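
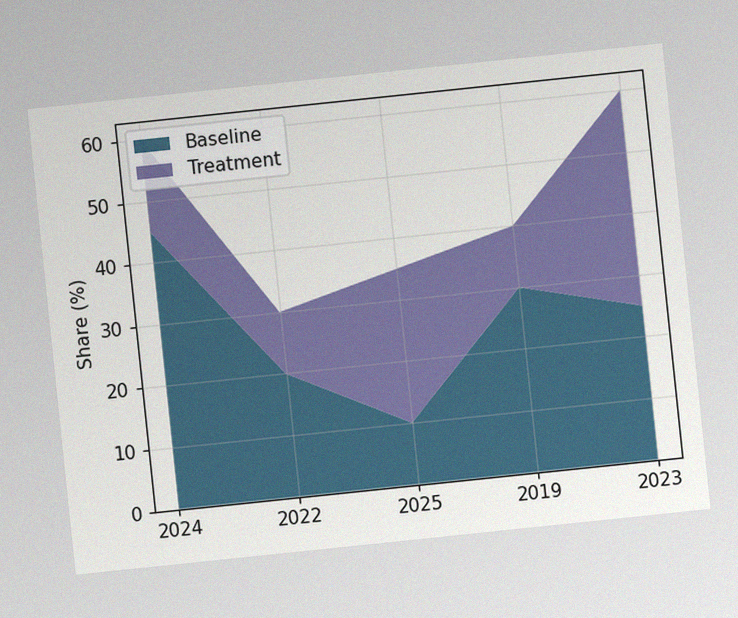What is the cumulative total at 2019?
40%

The chart is tilted about 6° counter-clockwise, with some photo noise. The stacked total at 2019 reaches 40%.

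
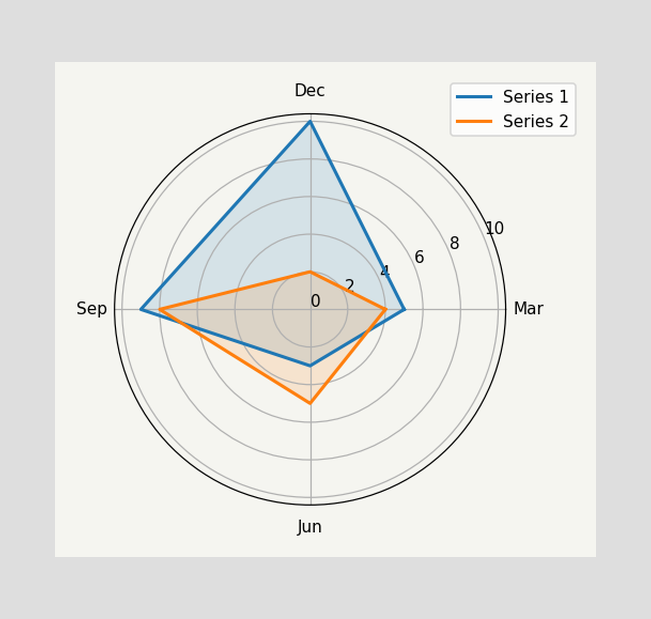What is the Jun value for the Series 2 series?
On the Jun axis, Series 2 reaches 5.

5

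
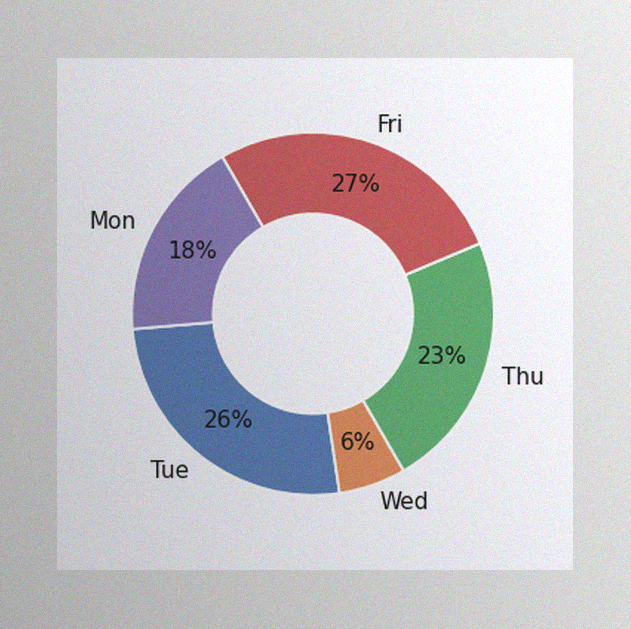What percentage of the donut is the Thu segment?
The image has some photo noise and uneven lighting. The Thu segment takes up 23% of the ring.

23%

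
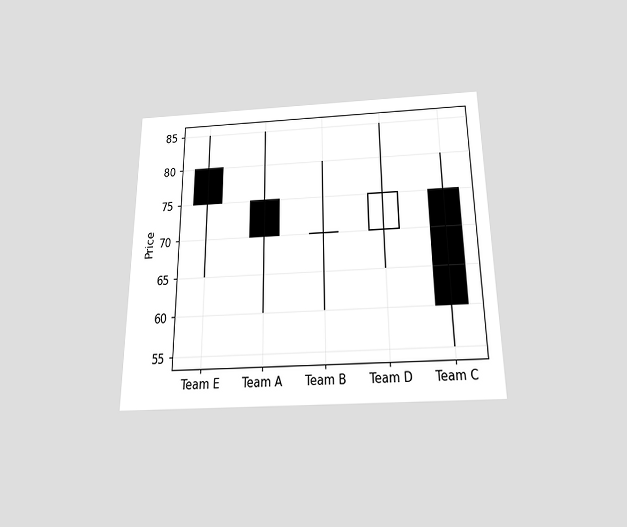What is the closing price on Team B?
The chart is viewed slightly from below. The Team B candle closes at 70.

70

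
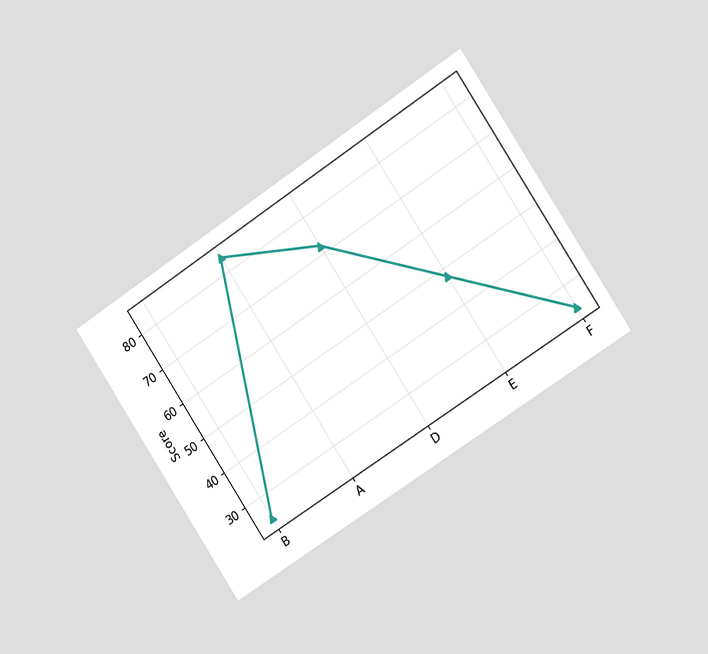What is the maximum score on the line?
84

The chart is tilted about 33° counter-clockwise and viewed slightly from the right. The highest point is at A, and reading across to the y-axis gives 84.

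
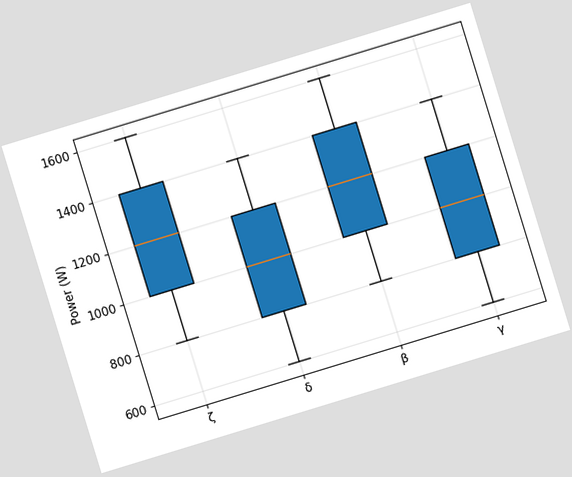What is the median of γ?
The chart is tilted about 17° counter-clockwise. The median line in the γ box sits at 1000W.

1000W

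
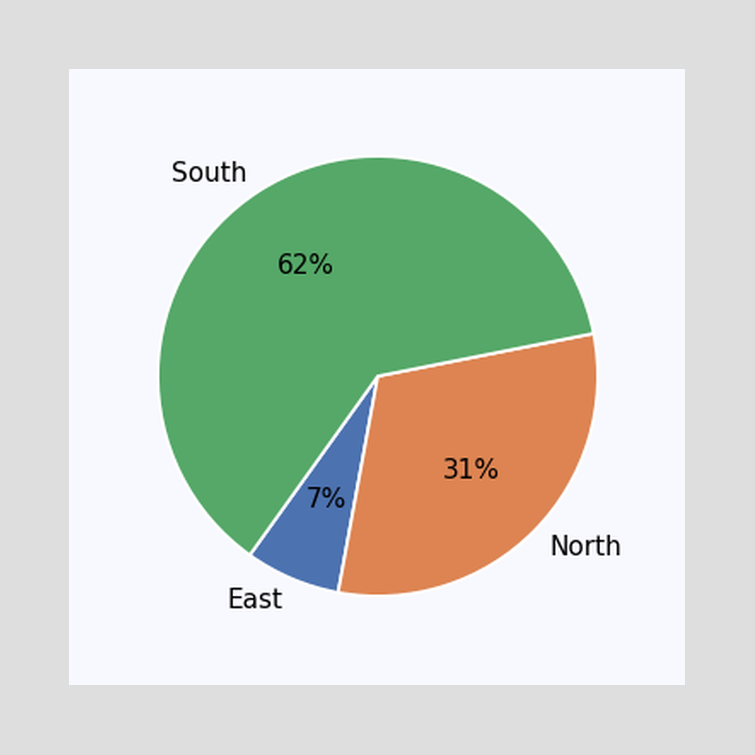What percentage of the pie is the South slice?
The South slice takes up 62% of the pie.

62%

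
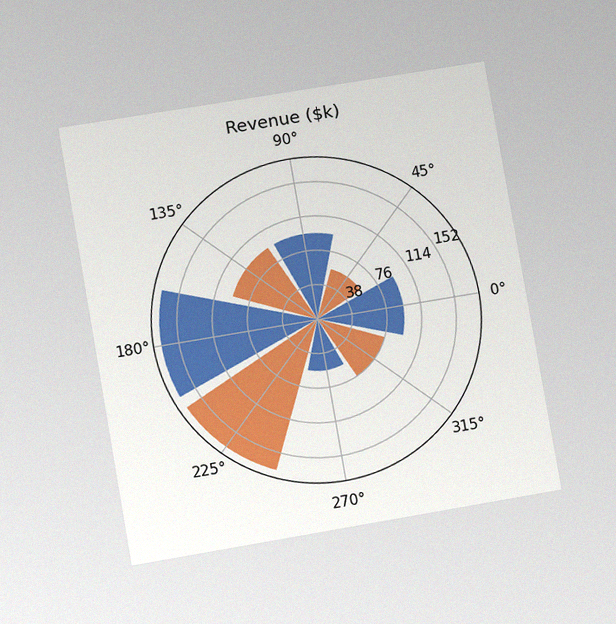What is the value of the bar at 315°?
The chart is tilted about 10° counter-clockwise and viewed at a slight angle, with some photo noise. The bar at 315° reaches $76k on the radial axis.

$76k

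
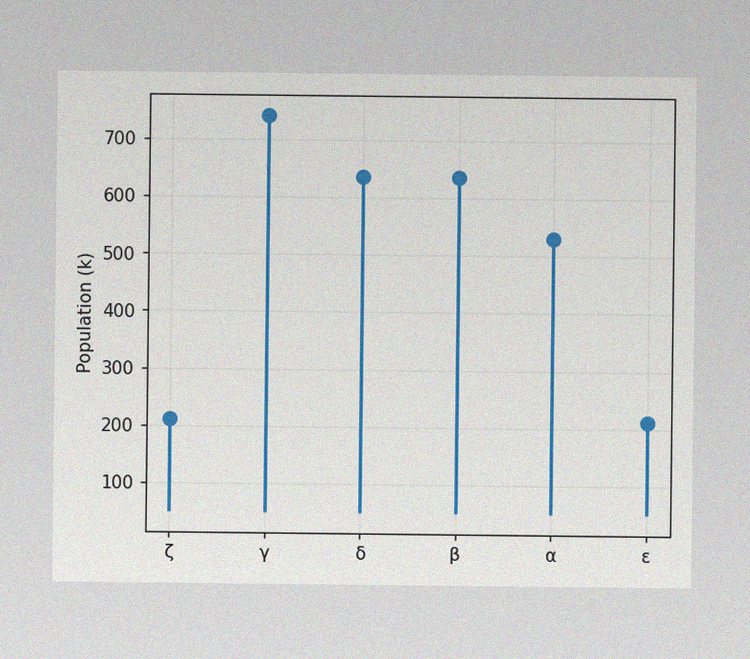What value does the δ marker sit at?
636k

The image has some photo noise and uneven lighting. The δ marker sits at 636k.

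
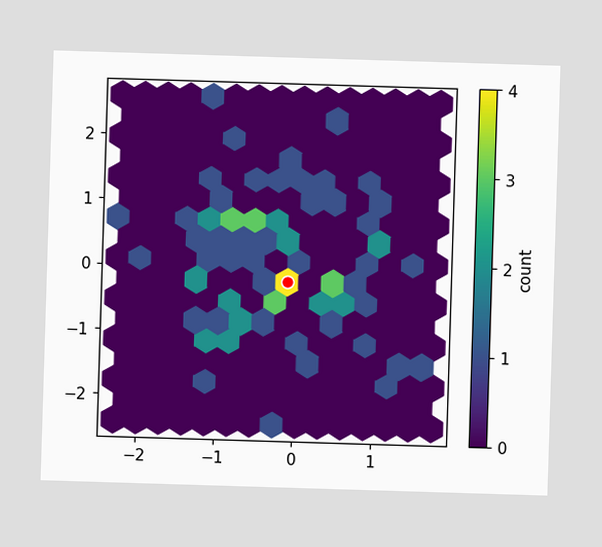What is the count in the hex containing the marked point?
4

The marked hex reads 4 on the colorbar.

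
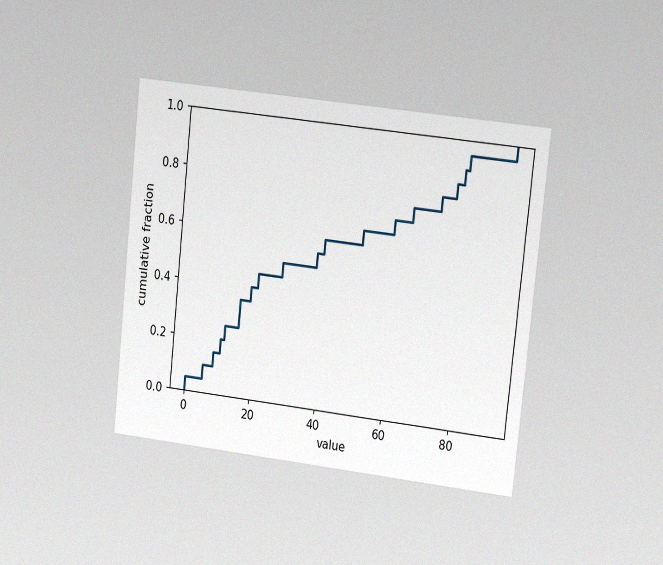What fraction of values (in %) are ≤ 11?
The chart is tilted about 6° clockwise and viewed slightly from the right, with some photo noise. At x=11 the ECDF step is at 25%.

25%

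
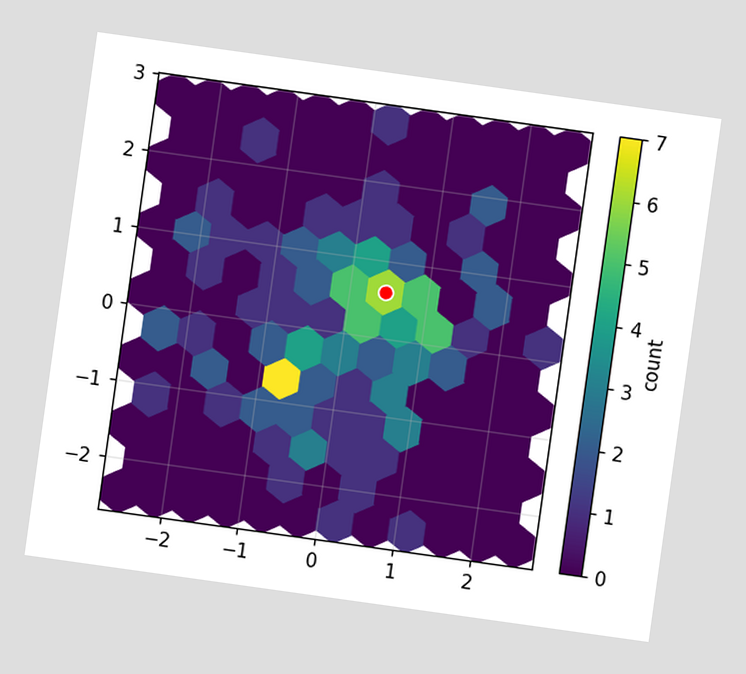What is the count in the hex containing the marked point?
The chart is tilted about 8° clockwise. The marked hex reads 6 on the colorbar.

6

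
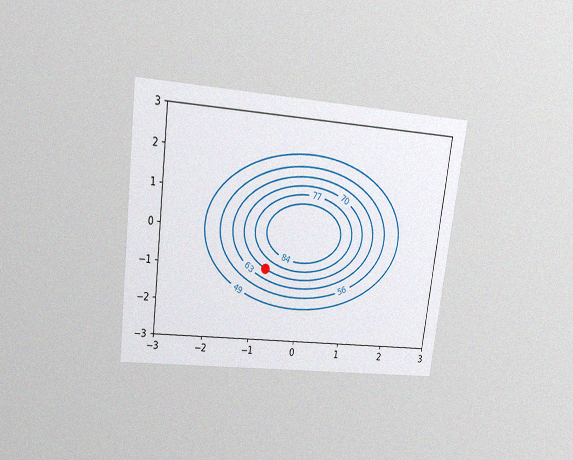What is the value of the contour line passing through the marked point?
The chart is tilted about 7° clockwise and viewed slightly from above, with some photo noise. The marked point sits on the contour labelled 70.

70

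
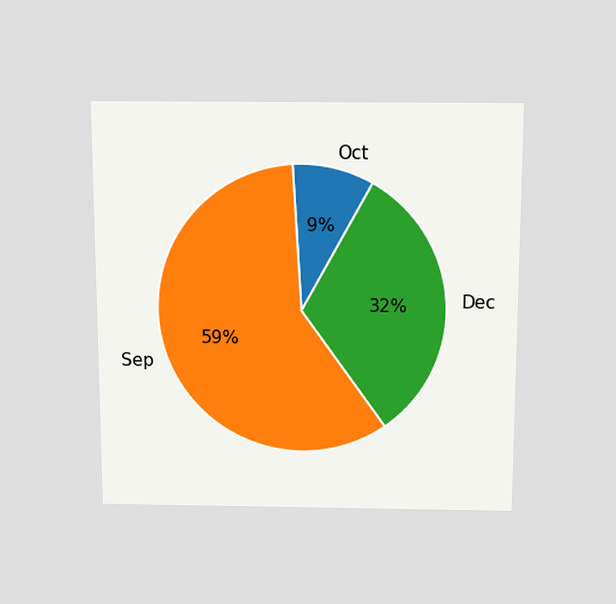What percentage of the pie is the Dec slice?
The chart is viewed slightly from above. The Dec slice takes up 32% of the pie.

32%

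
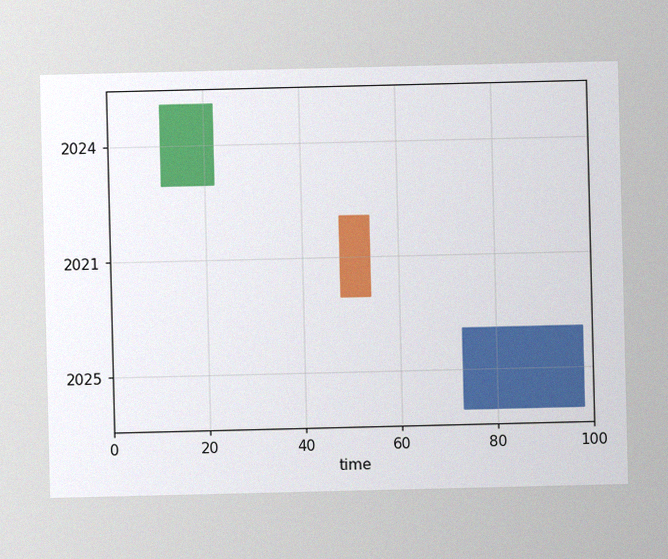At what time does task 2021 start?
48

The image has some photo noise and uneven lighting. The 2021 bar begins at t=48.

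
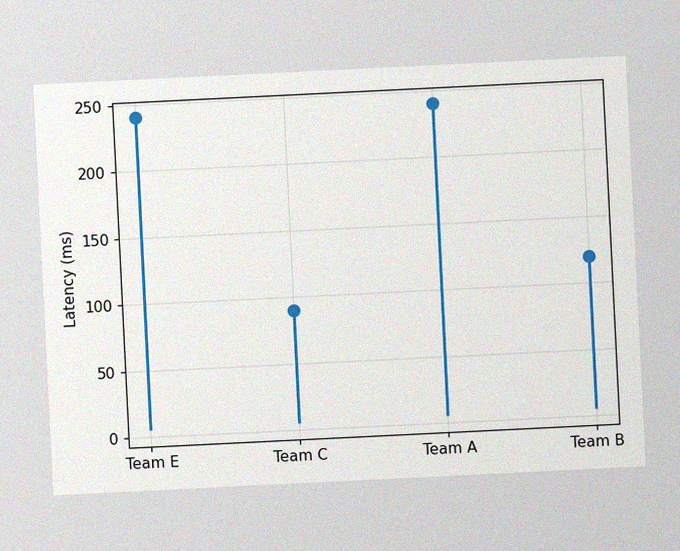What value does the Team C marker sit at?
90ms

The chart is tilted about 3° counter-clockwise, with some photo noise. The Team C marker sits at 90ms.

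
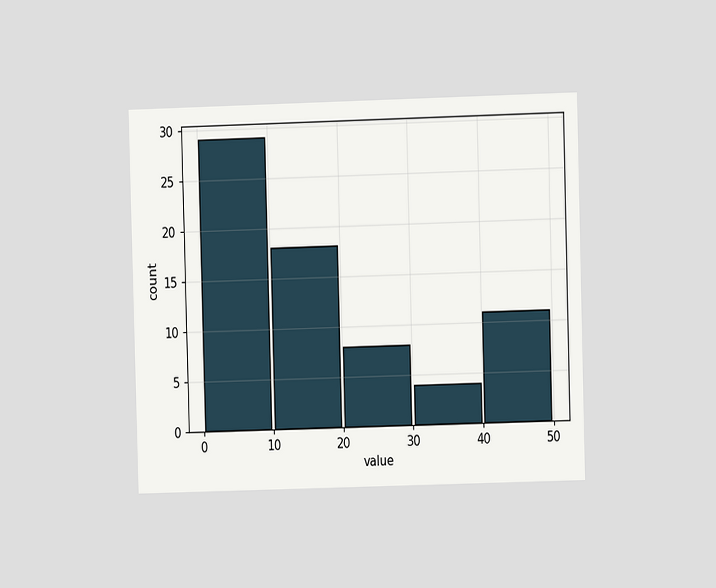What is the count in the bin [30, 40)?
4

The chart is viewed at a slight angle. The [30, 40) bin has height 4.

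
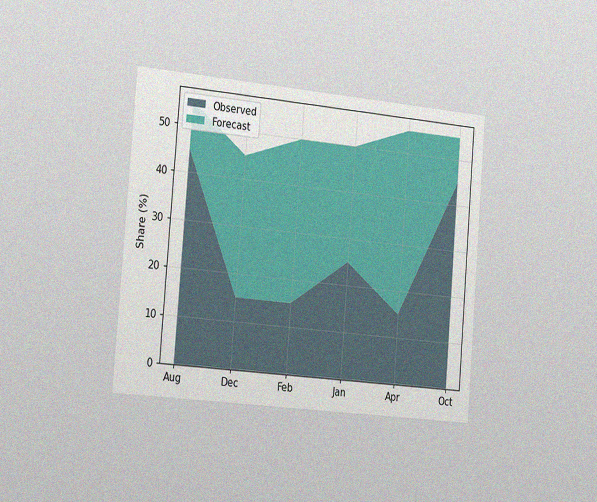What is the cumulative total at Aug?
55%

The chart is tilted about 5° clockwise and viewed slightly from the left, with some photo noise. The stacked total at Aug reaches 55%.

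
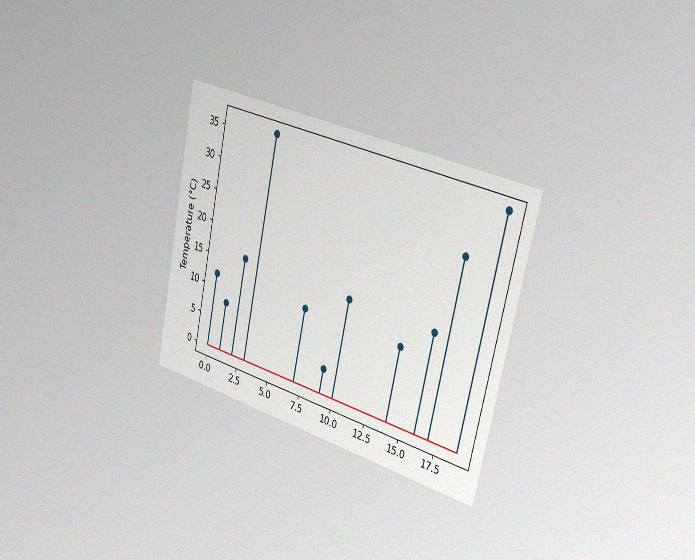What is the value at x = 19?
The chart is tilted about 13° clockwise and viewed slightly from the right, with some photo noise. The stem at x=19 reaches 36°C.

36°C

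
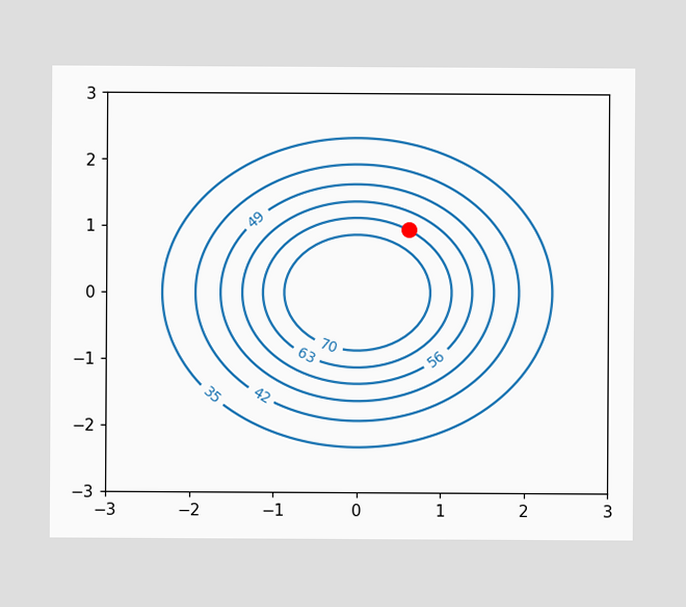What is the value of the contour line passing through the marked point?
63

The marked point sits on the contour labelled 63.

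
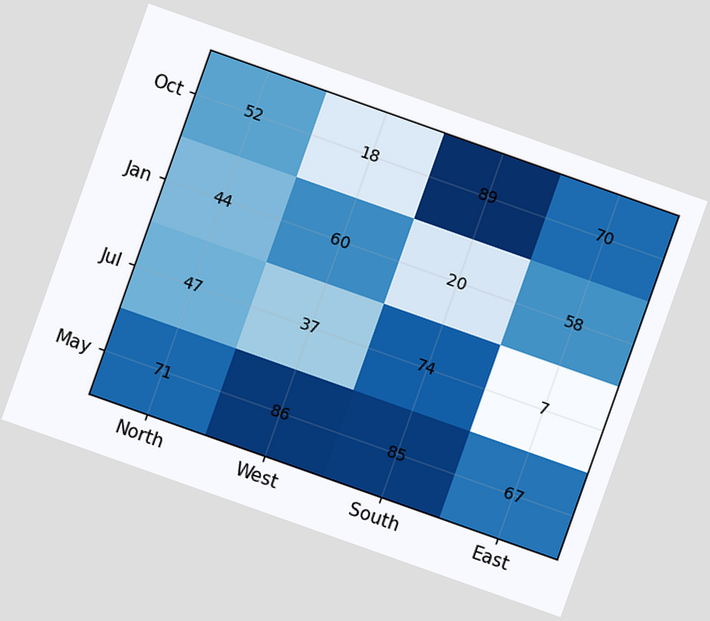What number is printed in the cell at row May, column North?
The chart is tilted about 19° clockwise. The (May, North) cell reads 71.

71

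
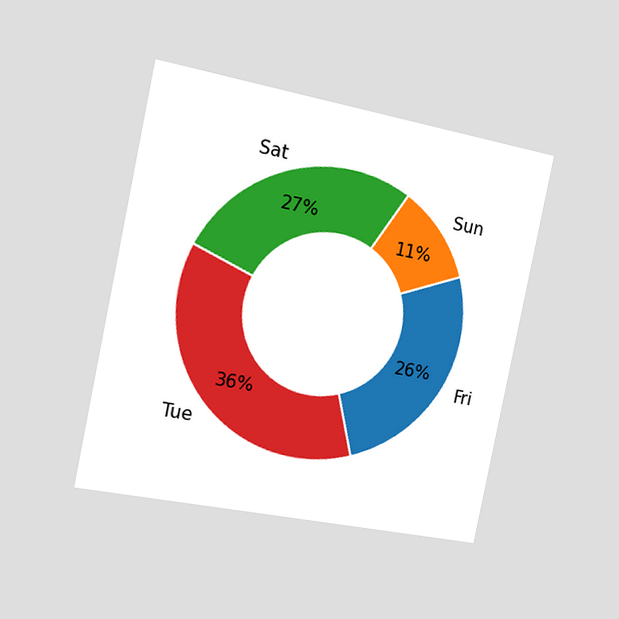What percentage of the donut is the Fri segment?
26%

The chart is tilted about 12° clockwise and viewed slightly from the left. The Fri segment takes up 26% of the ring.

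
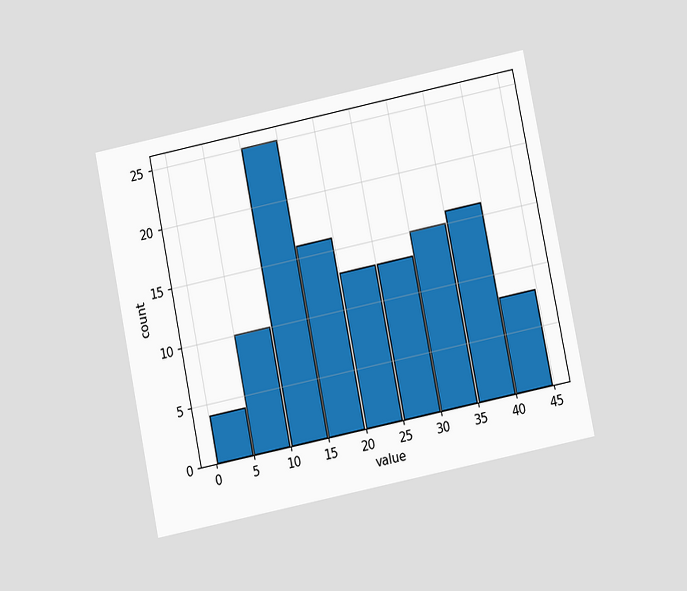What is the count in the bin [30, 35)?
15

The chart is tilted about 11° counter-clockwise and viewed at a slight angle. The [30, 35) bin has height 15.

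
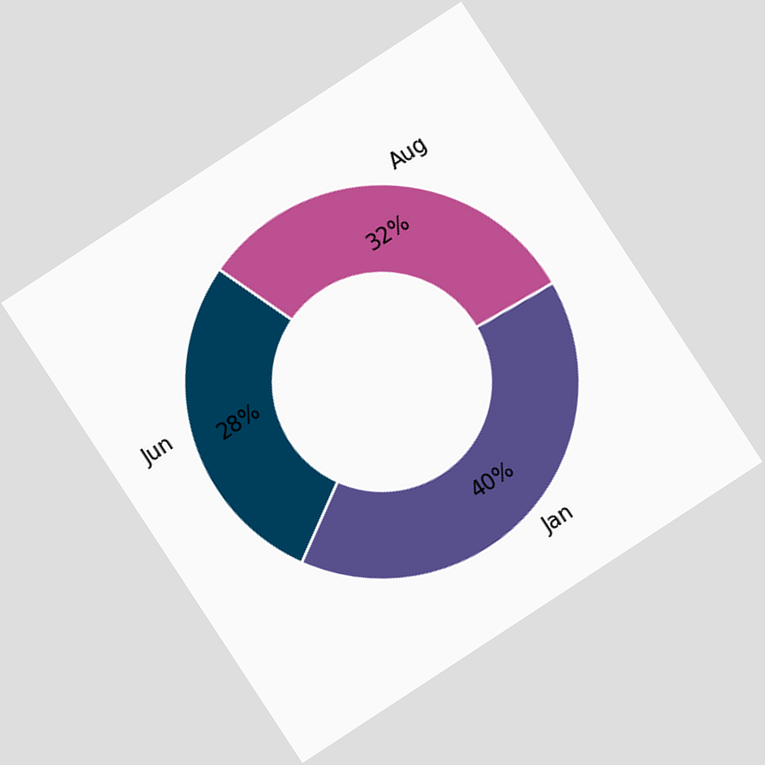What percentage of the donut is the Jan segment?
The chart is tilted about 33° counter-clockwise. The Jan segment takes up 40% of the ring.

40%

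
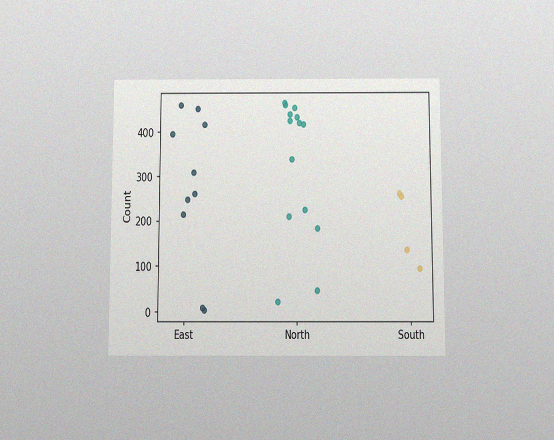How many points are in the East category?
The chart is viewed slightly from below, with some photo noise. Counting the markers in the East column gives 10.

10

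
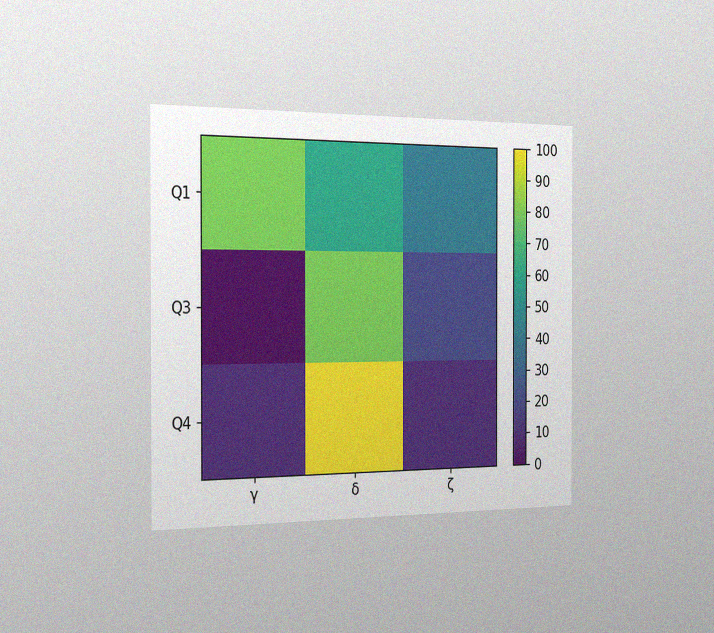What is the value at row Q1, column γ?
80

The chart is viewed slightly from the left, with some photo noise. Matching cell (Q1, γ) against the colorbar gives 80.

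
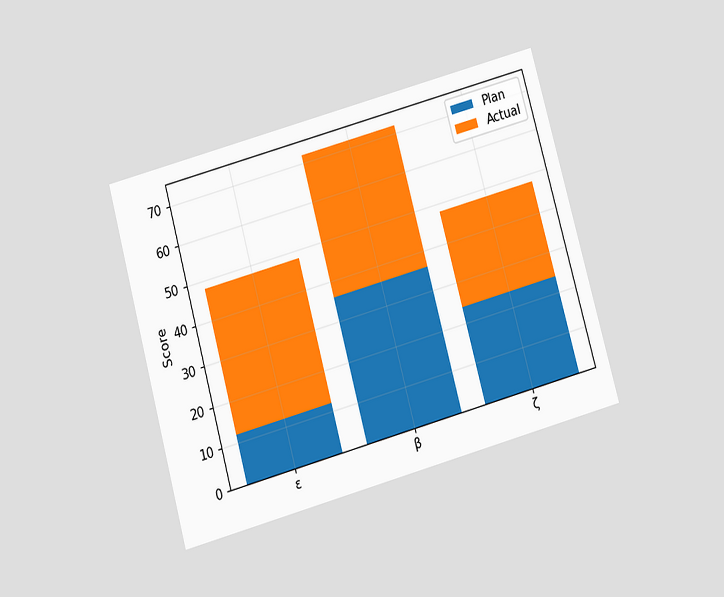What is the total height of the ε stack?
The chart is tilted about 15° counter-clockwise and viewed slightly from below. The ε stack's top reaches 48 on the y-axis.

48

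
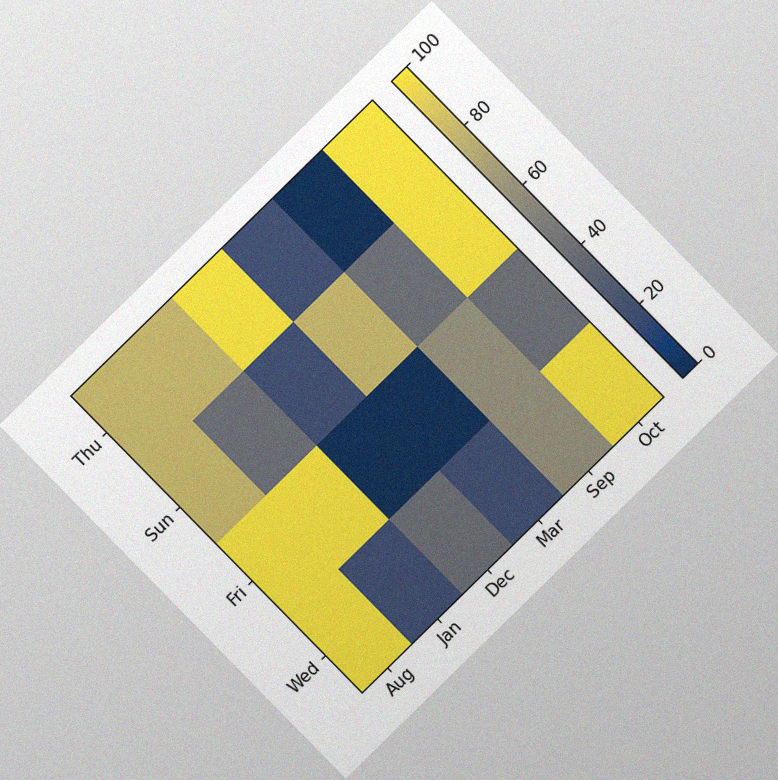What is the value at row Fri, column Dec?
The chart is tilted about 44° counter-clockwise, with some photo noise. Matching cell (Fri, Dec) against the colorbar gives 0.

0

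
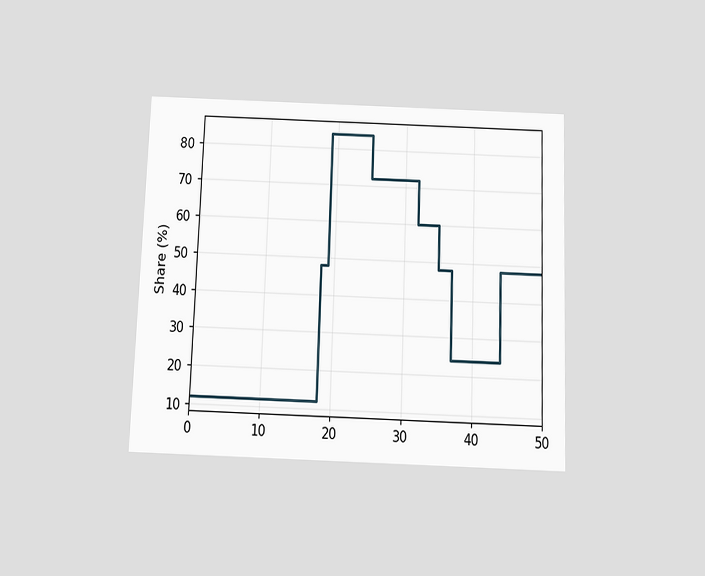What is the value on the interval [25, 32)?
The chart is tilted about 2° clockwise and viewed slightly from below. On [25, 32) the step sits at 72%.

72%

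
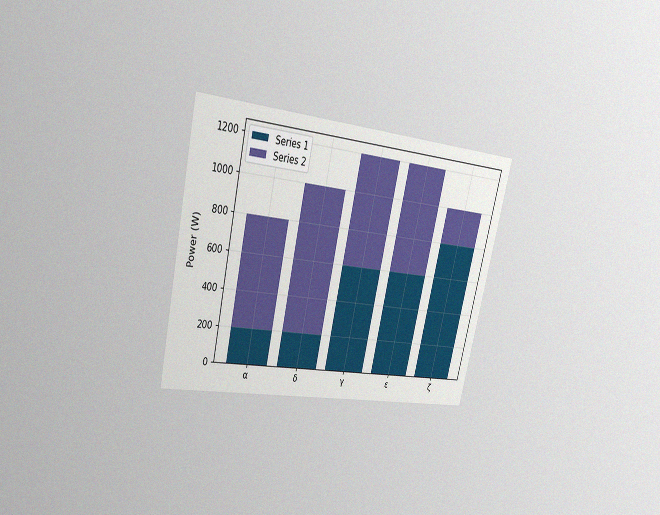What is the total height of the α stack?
800W

The chart is tilted about 13° clockwise and viewed at a slight angle, with some photo noise. The α stack's top reaches 800W on the y-axis.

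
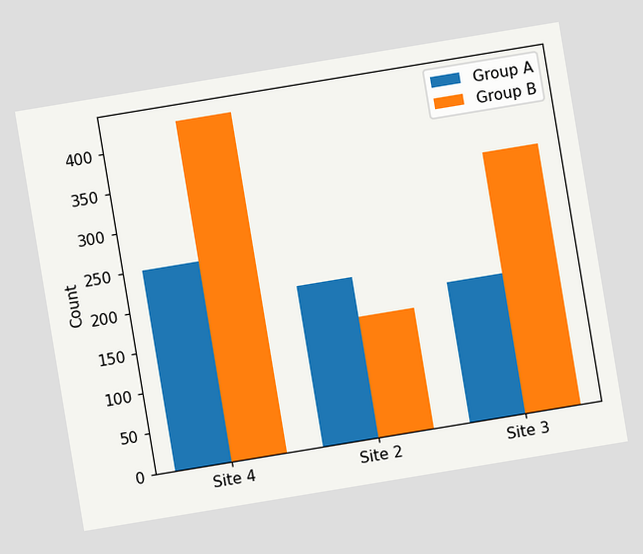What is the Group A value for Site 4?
The chart is tilted about 9° counter-clockwise. The Group A bar at Site 4 reaches 250 on the y-axis.

250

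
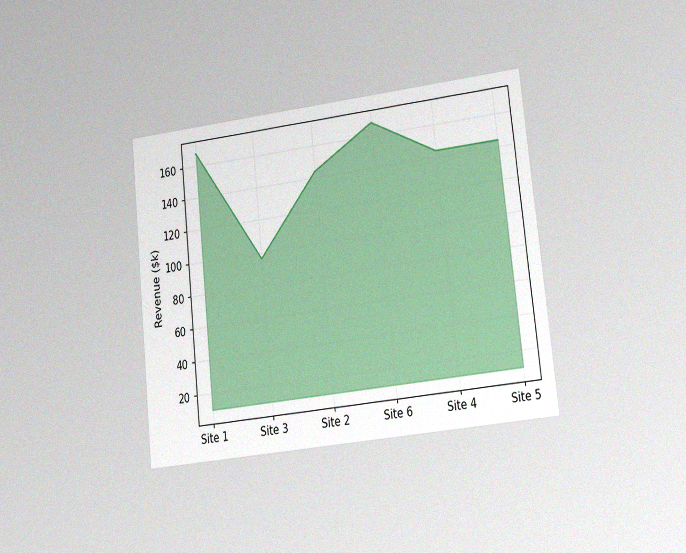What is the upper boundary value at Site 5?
The chart is tilted about 6° counter-clockwise and viewed at a slight angle, with some photo noise. At Site 5 the upper boundary is at $144k.

$144k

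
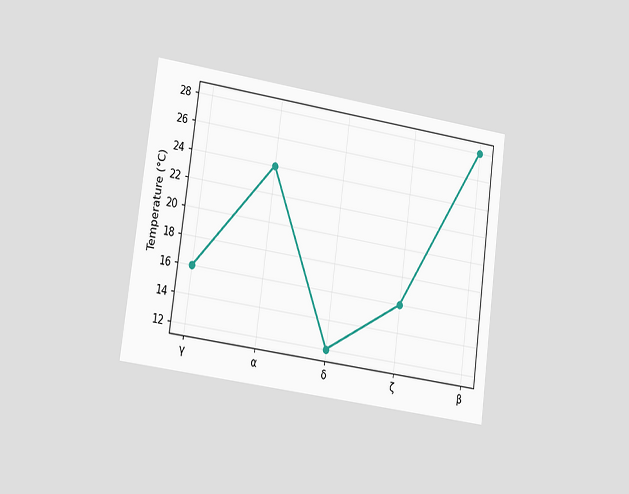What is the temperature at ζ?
16°C

The chart is tilted about 8° clockwise and viewed slightly from the left. At ζ, the line is at 16°C.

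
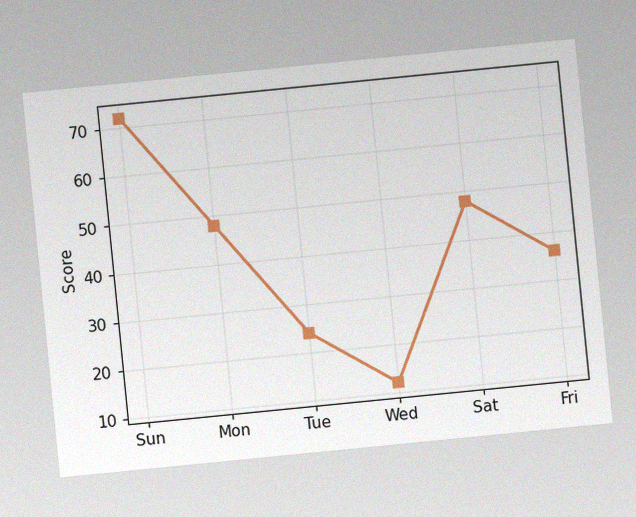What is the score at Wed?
The chart is tilted about 6° counter-clockwise, with some photo noise. At Wed, the line is at 12.

12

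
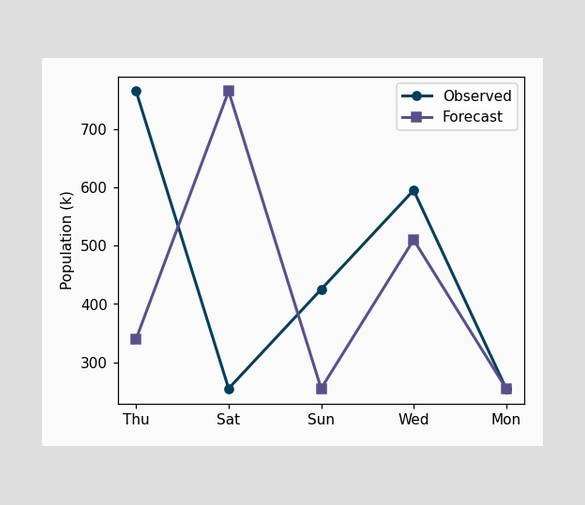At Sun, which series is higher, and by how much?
Observed, by 170k

At Sun, Observed sits above the other line by 170k.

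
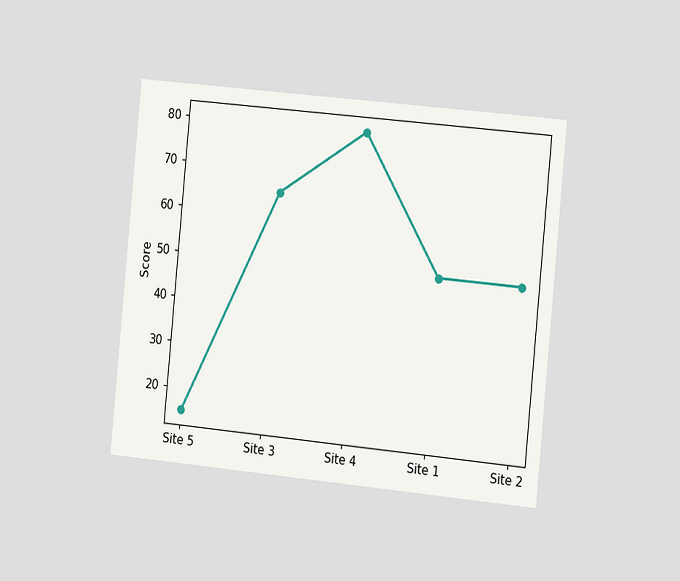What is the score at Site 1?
50

The chart is tilted about 6° clockwise and viewed slightly from the right. At Site 1, the line is at 50.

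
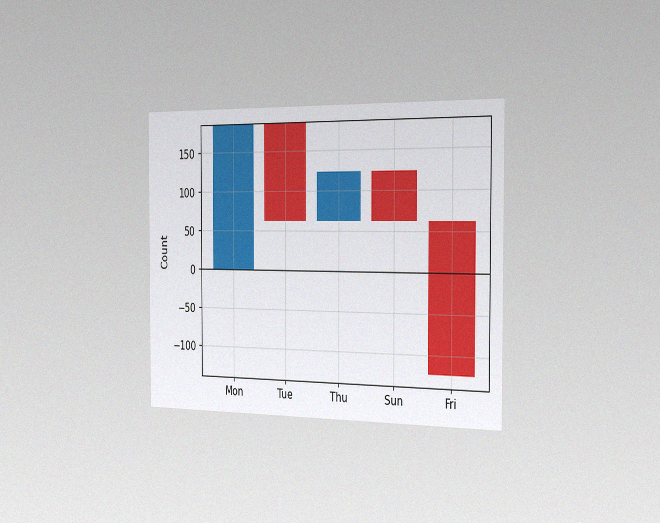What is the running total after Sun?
62

The chart is viewed slightly from the right, with some photo noise. After Sun the running total reaches 62.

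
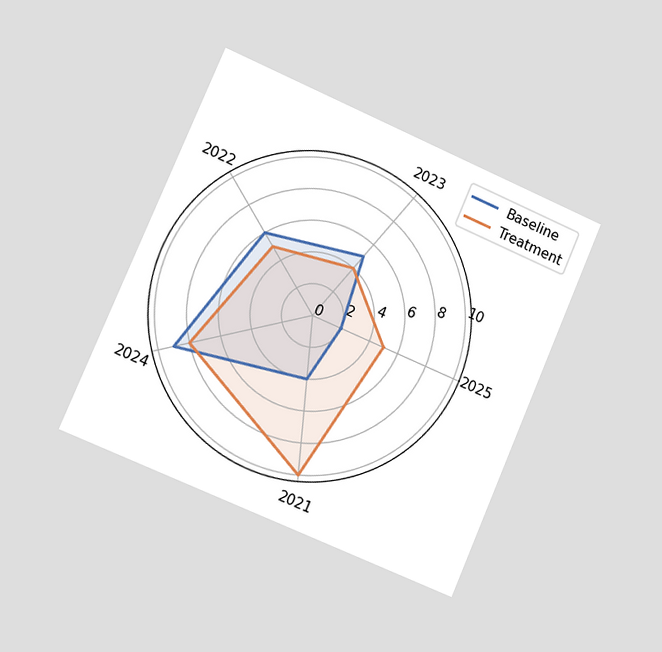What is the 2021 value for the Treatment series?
The chart is tilted about 23° clockwise and viewed slightly from the left. On the 2021 axis, Treatment reaches 10.

10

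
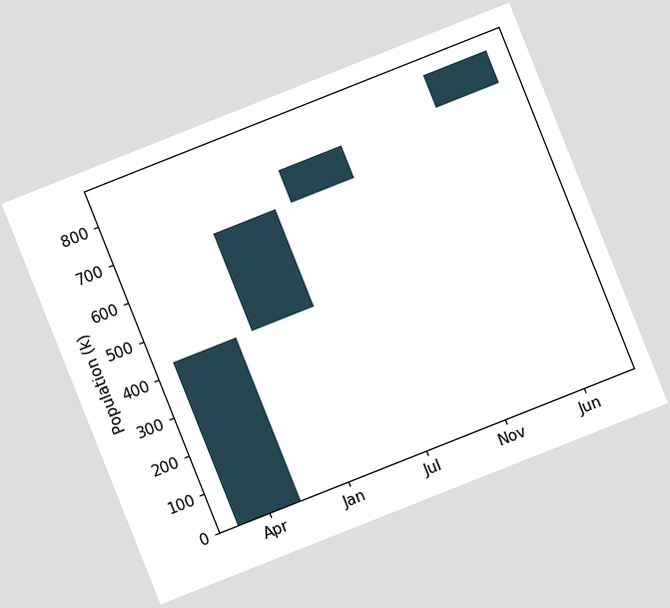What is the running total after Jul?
The chart is tilted about 22° counter-clockwise. After Jul the running total reaches 765k.

765k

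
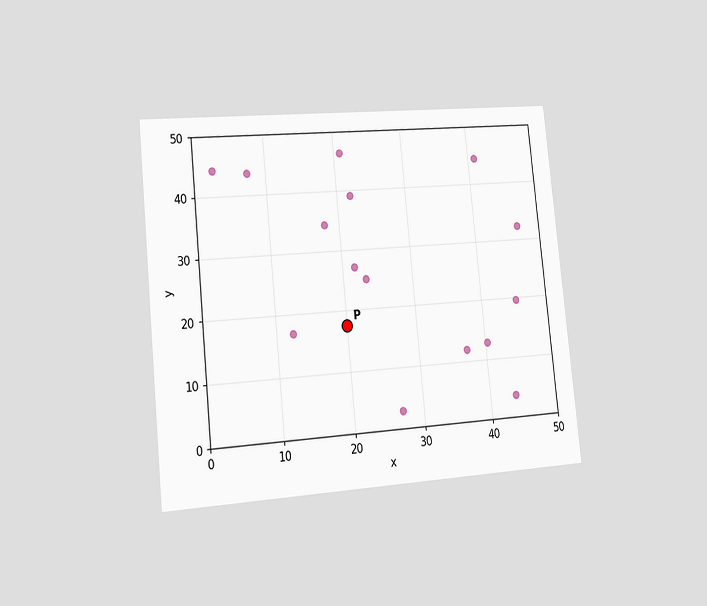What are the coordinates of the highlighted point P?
(20, 17.5)

The chart is tilted about 6° counter-clockwise and viewed slightly from the left. Following the gridlines from P to each axis, P sits at (20, 17.5).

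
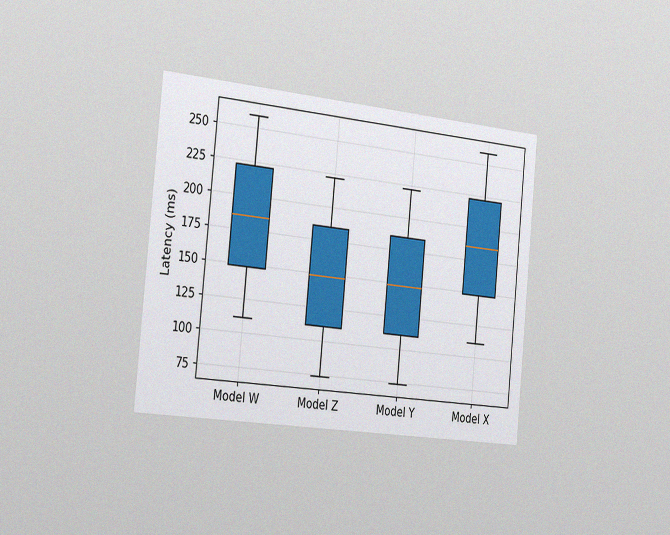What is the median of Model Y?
The chart is tilted about 6° clockwise and viewed slightly from the left, with some photo noise. The median line in the Model Y box sits at 148ms.

148ms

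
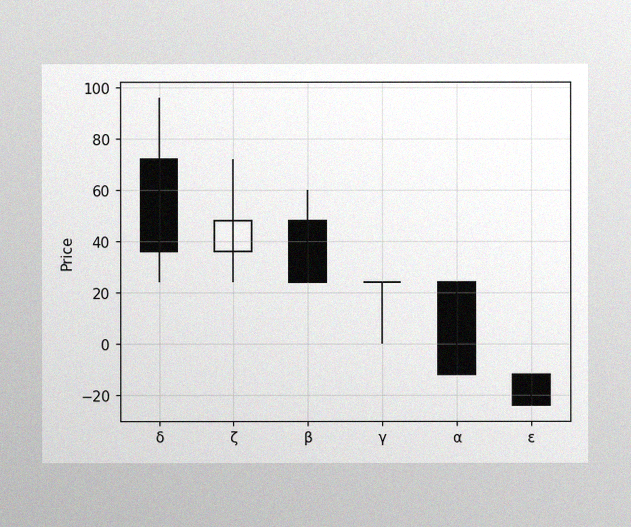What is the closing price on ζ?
48

The image has some photo noise and uneven lighting. The ζ candle closes at 48.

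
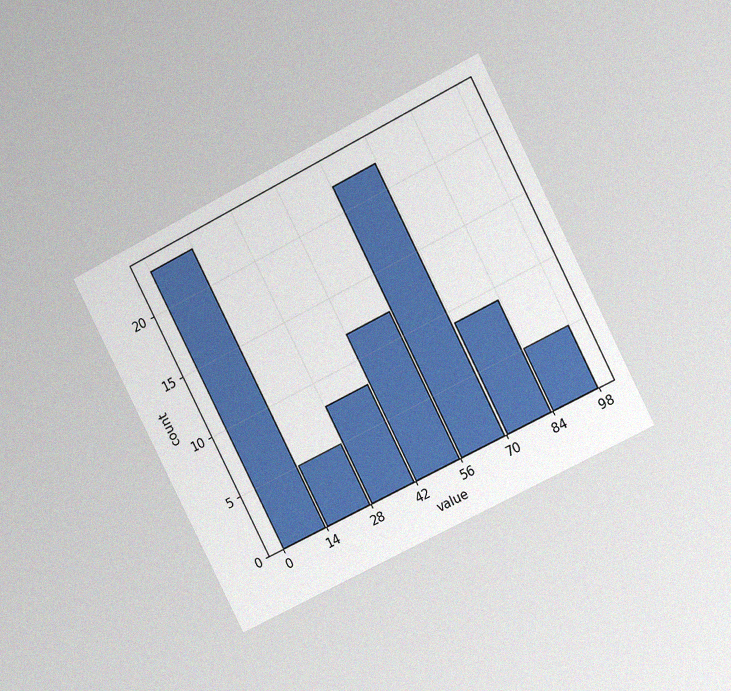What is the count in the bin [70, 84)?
9

The chart is tilted about 27° counter-clockwise and viewed slightly from the right, with some photo noise. The [70, 84) bin has height 9.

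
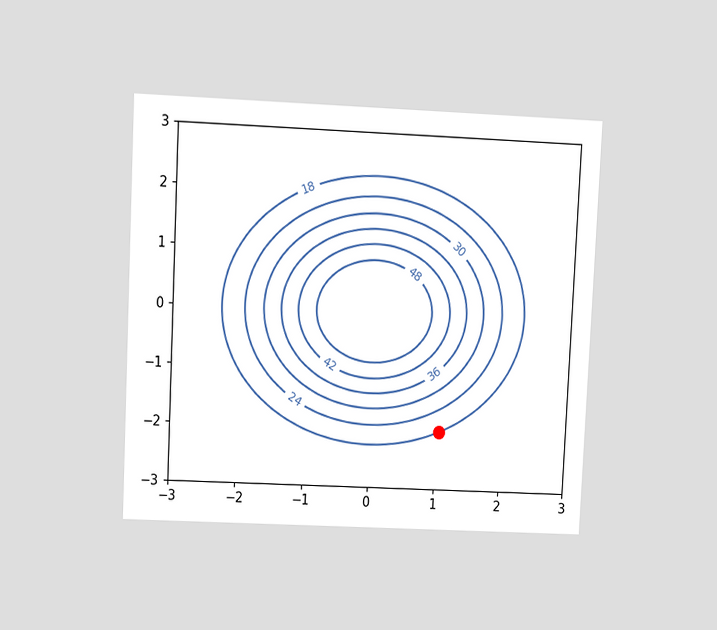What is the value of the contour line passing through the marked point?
The chart is tilted about 3° clockwise and viewed at a slight angle. The marked point sits on the contour labelled 18.

18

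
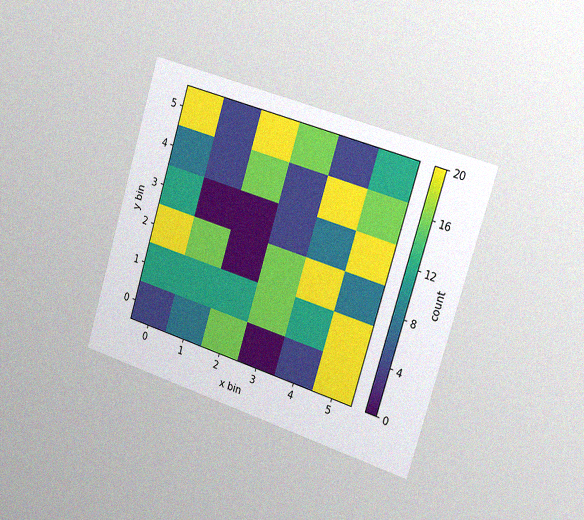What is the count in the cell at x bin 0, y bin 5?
The chart is tilted about 17° clockwise and viewed slightly from the right, with some photo noise. Matching the cell (0, 5) against the colorbar gives 20.

20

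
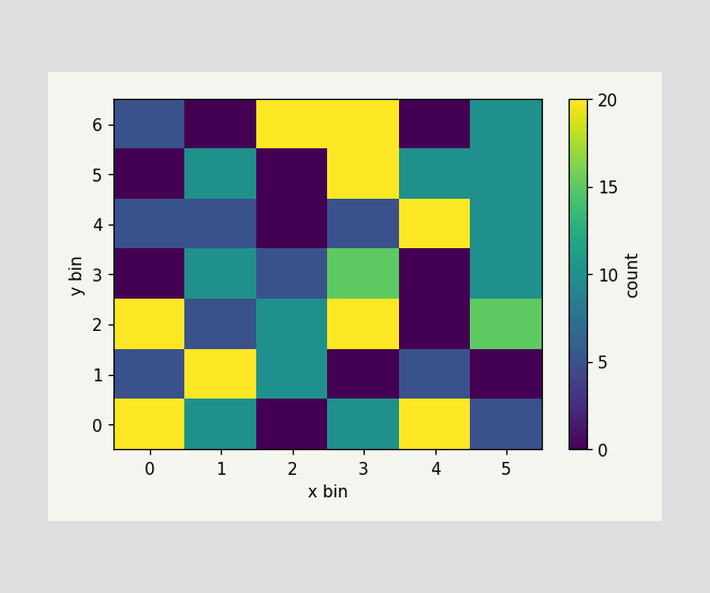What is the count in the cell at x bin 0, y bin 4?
Matching the cell (0, 4) against the colorbar gives 5.

5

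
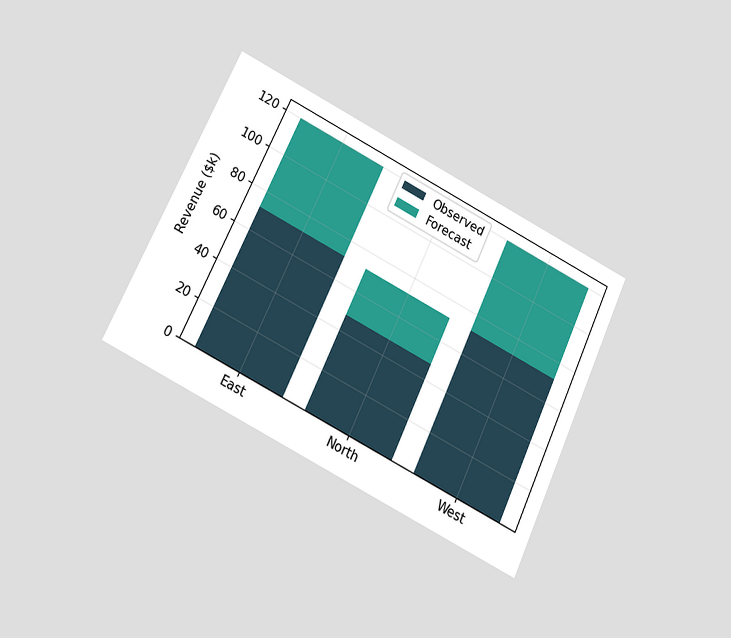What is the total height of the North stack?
$72k

The chart is tilted about 25° clockwise and viewed slightly from below. The North stack's top reaches $72k on the y-axis.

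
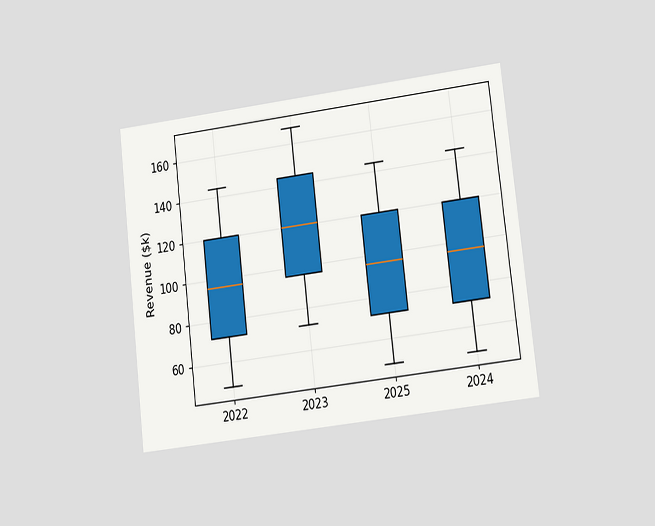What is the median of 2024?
$96k

The chart is tilted about 7° counter-clockwise and viewed at a slight angle. The median line in the 2024 box sits at $96k.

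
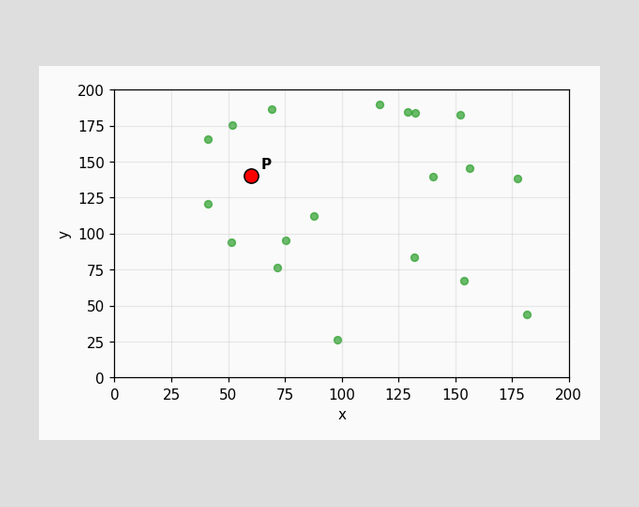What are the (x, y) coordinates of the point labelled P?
(60, 140)

Following the gridlines from P to each axis, P sits at (60, 140).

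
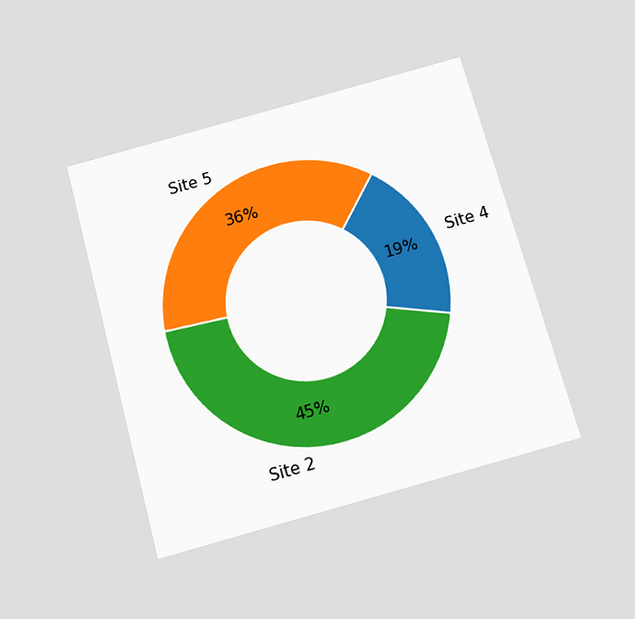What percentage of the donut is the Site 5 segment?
36%

The chart is tilted about 15° counter-clockwise and viewed slightly from below. The Site 5 segment takes up 36% of the ring.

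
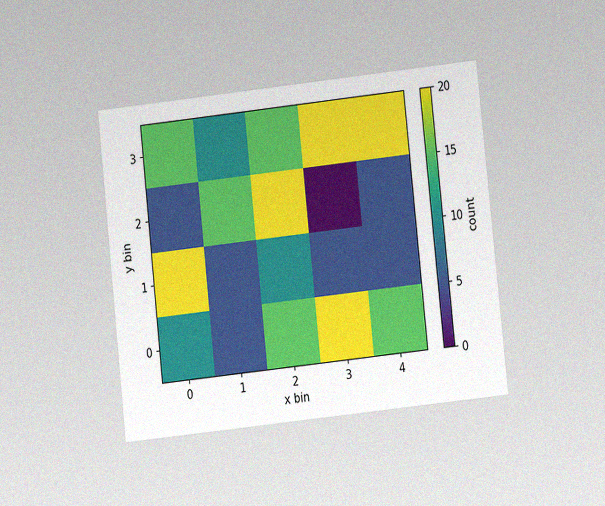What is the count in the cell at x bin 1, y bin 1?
The chart is tilted about 6° counter-clockwise and viewed at a slight angle, with some photo noise. Matching the cell (1, 1) against the colorbar gives 5.

5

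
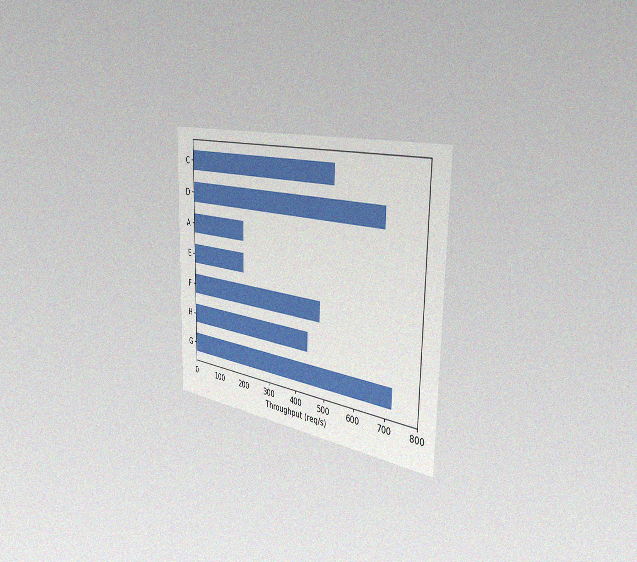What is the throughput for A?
200req/s

The chart is viewed slightly from the right, with some photo noise. Reading along the chart's x-axis, the A bar reaches 200req/s.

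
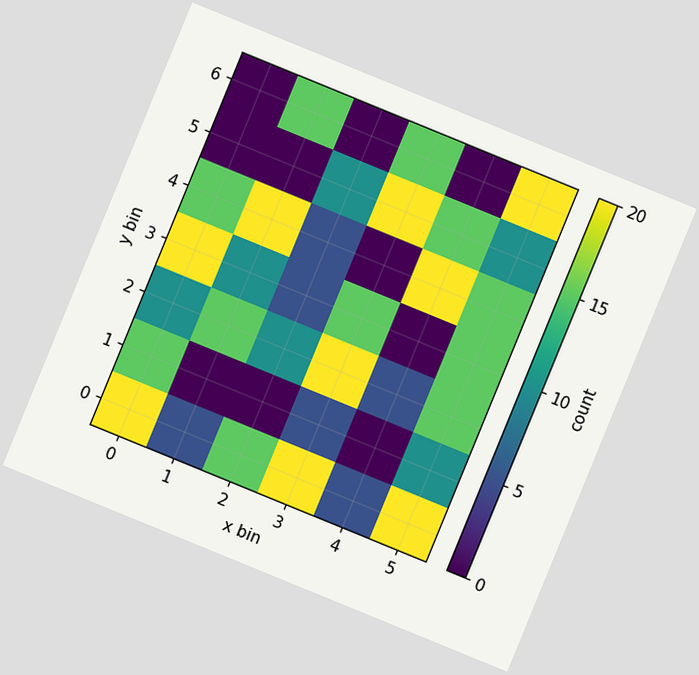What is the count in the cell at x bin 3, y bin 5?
The chart is tilted about 22° clockwise. Matching the cell (3, 5) against the colorbar gives 20.

20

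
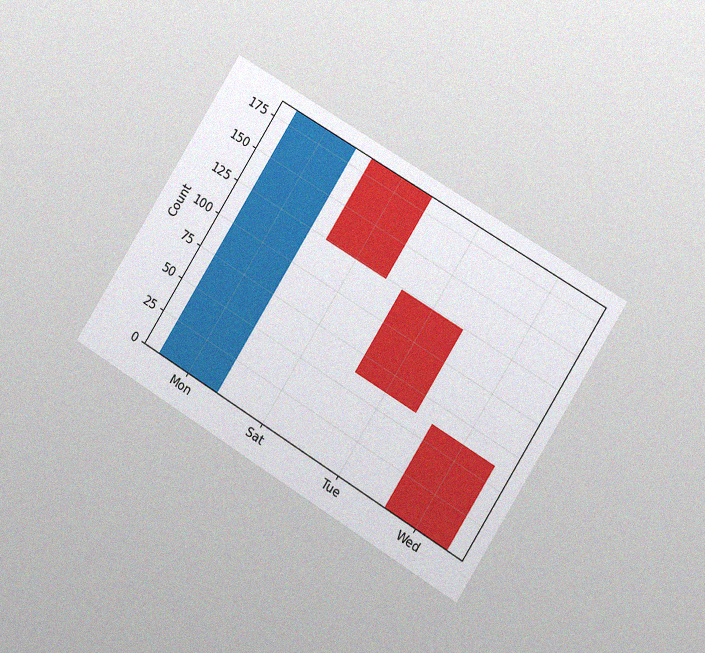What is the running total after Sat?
124

The chart is tilted about 32° clockwise and viewed slightly from the right, with some photo noise. After Sat the running total reaches 124.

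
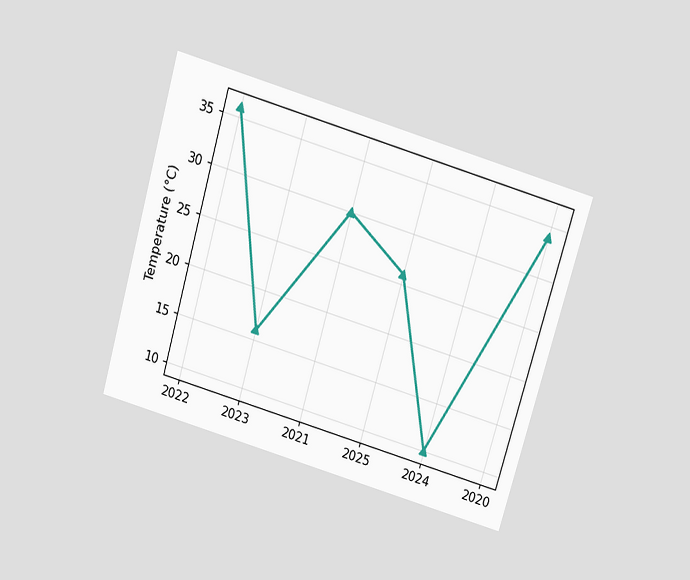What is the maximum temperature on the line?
36°C

The chart is tilted about 16° clockwise and viewed slightly from above. The highest point is at 2022, and reading across to the y-axis gives 36°C.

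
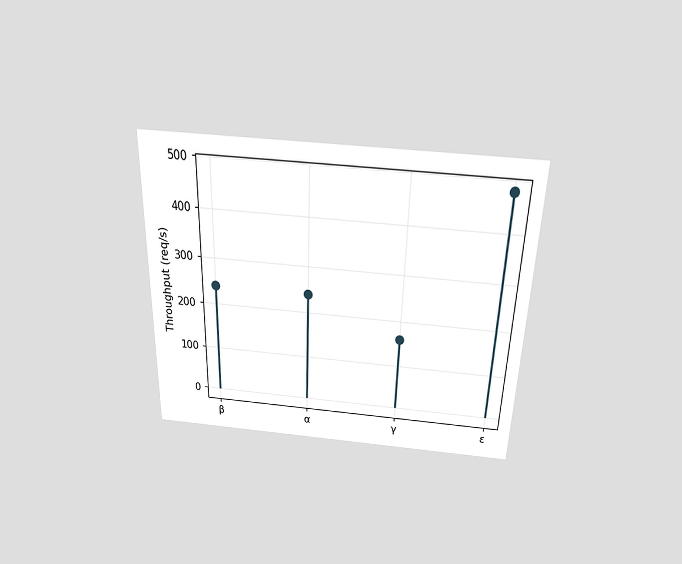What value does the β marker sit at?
The chart is viewed slightly from above. The β marker sits at 240req/s.

240req/s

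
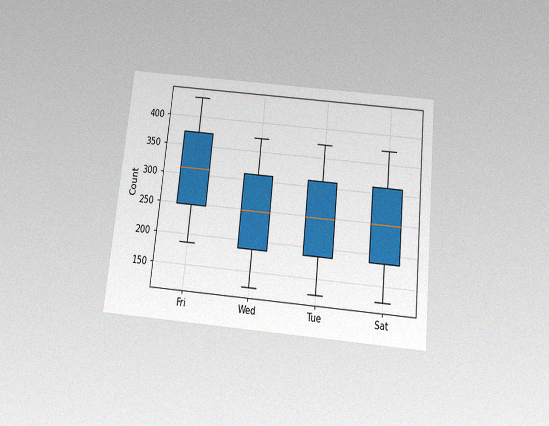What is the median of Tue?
248

The chart is tilted about 6° clockwise and viewed slightly from below, with some photo noise. The median line in the Tue box sits at 248.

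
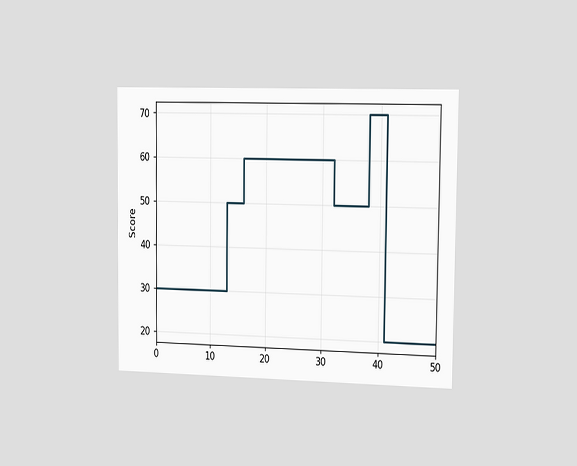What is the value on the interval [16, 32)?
The chart is viewed slightly from the right. On [16, 32) the step sits at 60.

60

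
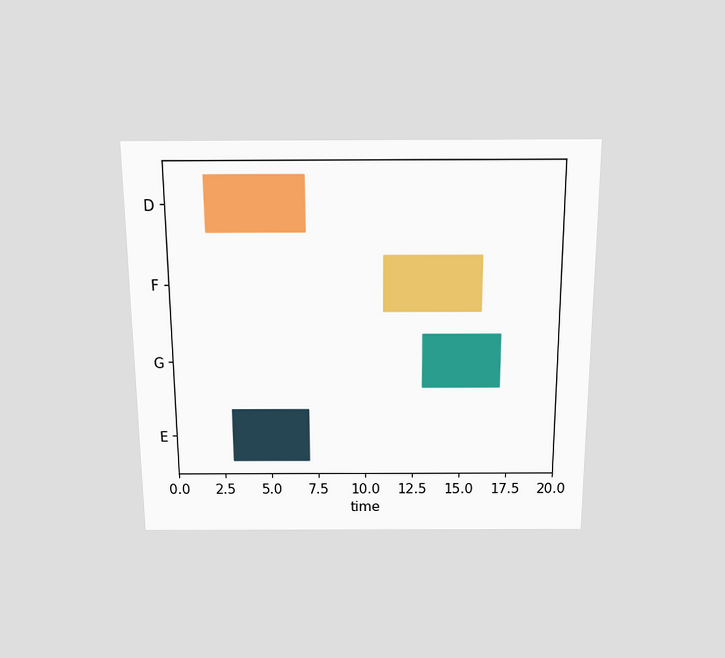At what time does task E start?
The chart is viewed slightly from above. The E bar begins at t=3.

3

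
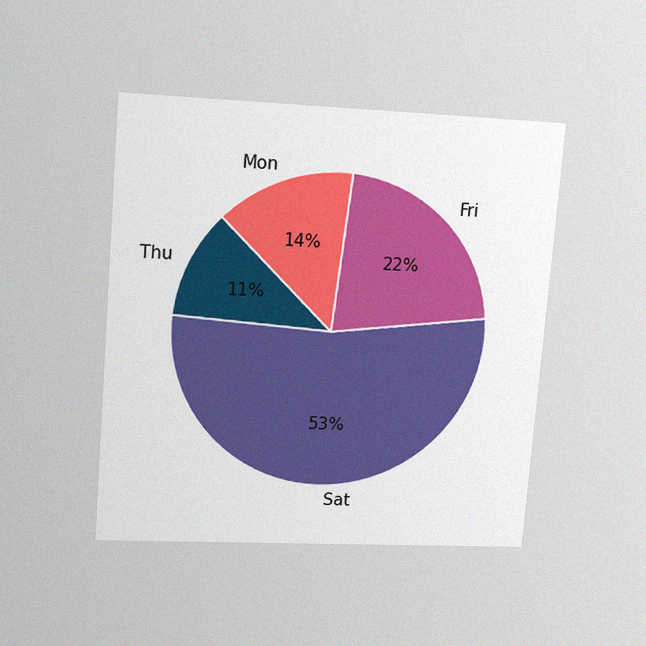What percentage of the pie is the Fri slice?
The chart is tilted about 5° clockwise and viewed at a slight angle, with some photo noise. The Fri slice takes up 22% of the pie.

22%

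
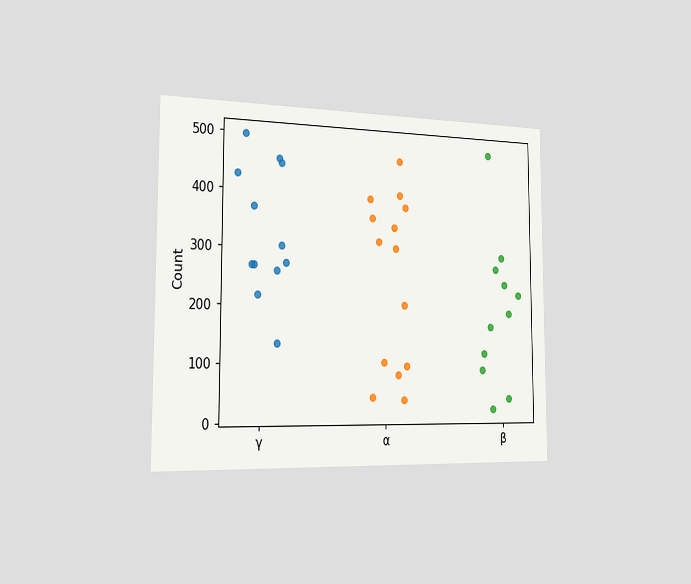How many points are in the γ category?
The chart is viewed slightly from the left. Counting the markers in the γ column gives 12.

12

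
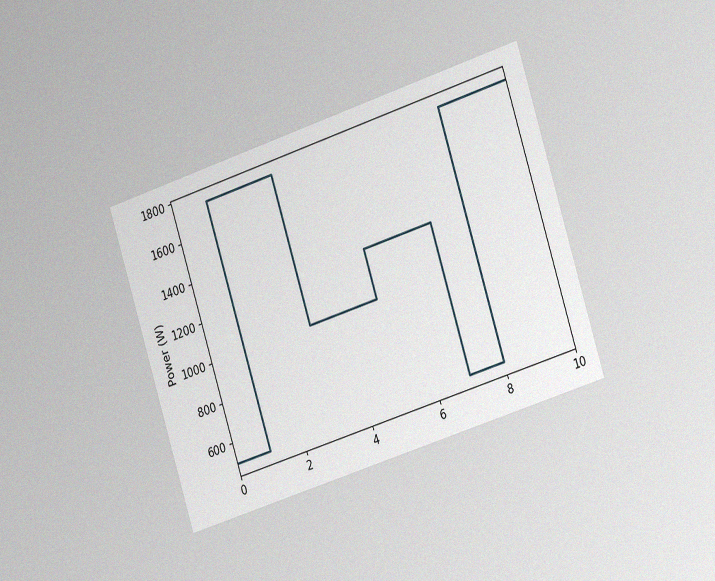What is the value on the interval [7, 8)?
500W

The chart is tilted about 18° counter-clockwise and viewed slightly from the right, with some photo noise. On [7, 8) the step sits at 500W.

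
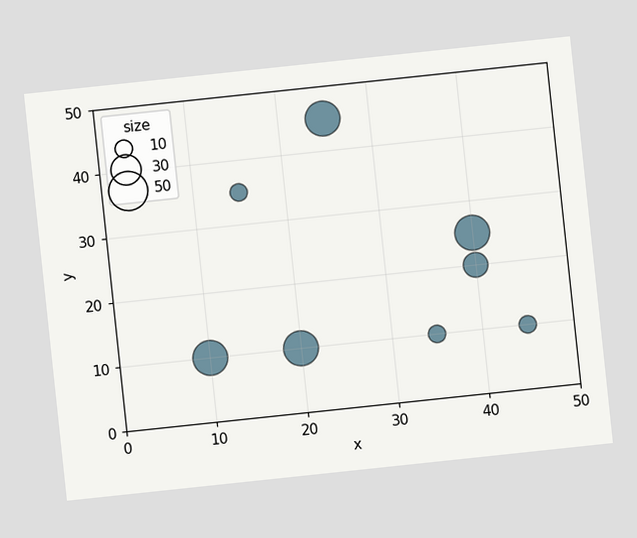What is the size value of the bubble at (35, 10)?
10

The chart is tilted about 6° counter-clockwise. Matching the bubble at (35, 10) against the size legend gives 10.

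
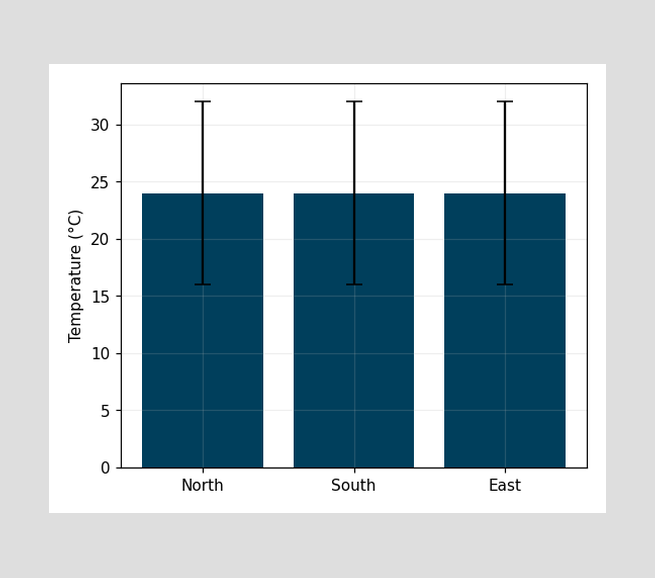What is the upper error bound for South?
The South bar's upper whisker reaches 32°C.

32°C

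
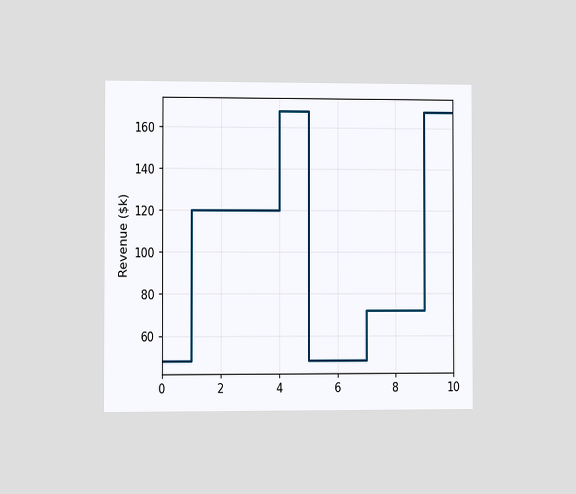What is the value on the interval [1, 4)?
The chart is viewed slightly from the left. On [1, 4) the step sits at $120k.

$120k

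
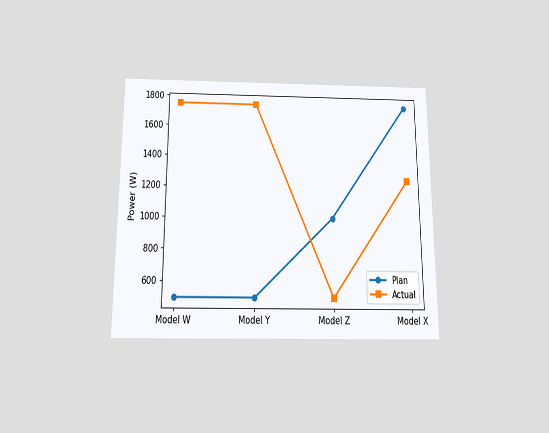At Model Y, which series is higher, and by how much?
Actual, by 1250W

The chart is viewed slightly from below. At Model Y, Actual sits above the other line by 1250W.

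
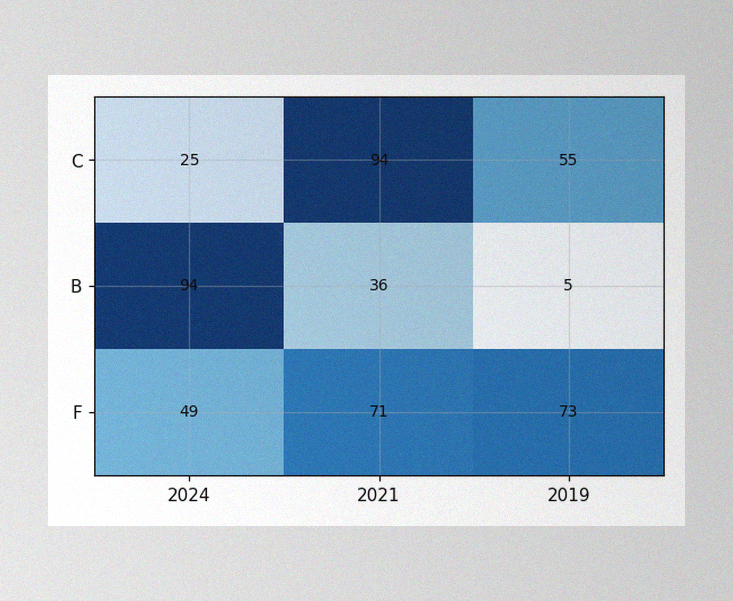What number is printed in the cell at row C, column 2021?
The image has some photo noise and uneven lighting. The (C, 2021) cell reads 94.

94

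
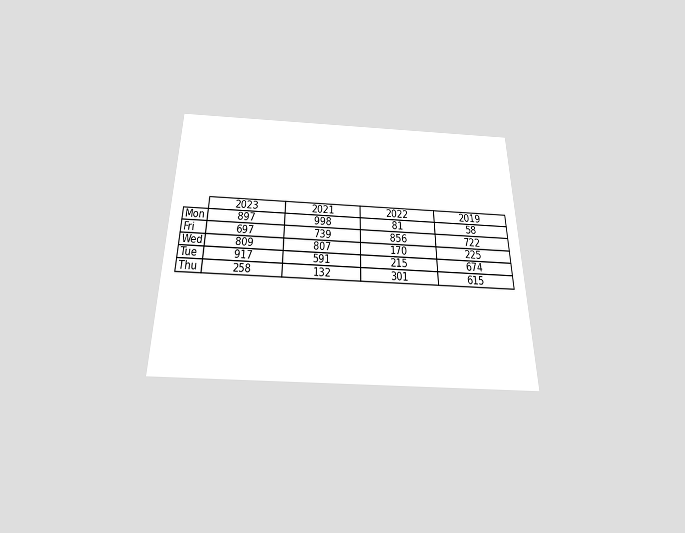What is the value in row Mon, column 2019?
58

The chart is viewed slightly from below. The (Mon, 2019) cell reads 58.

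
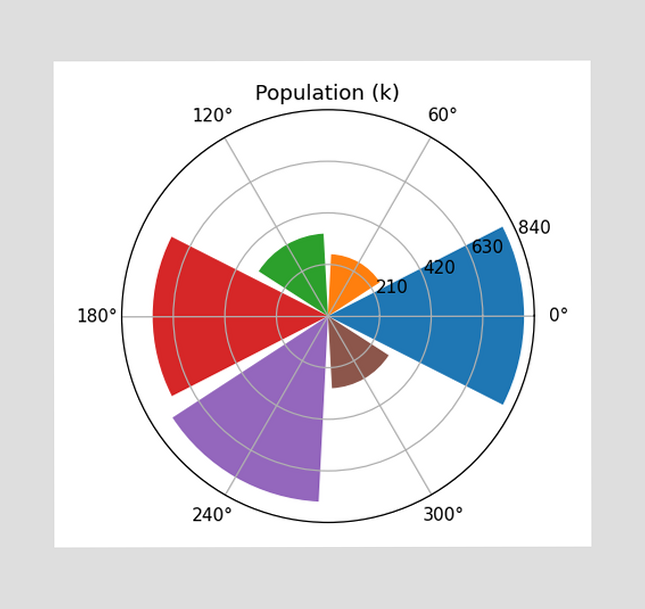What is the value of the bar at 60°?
The bar at 60° reaches 252k on the radial axis.

252k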